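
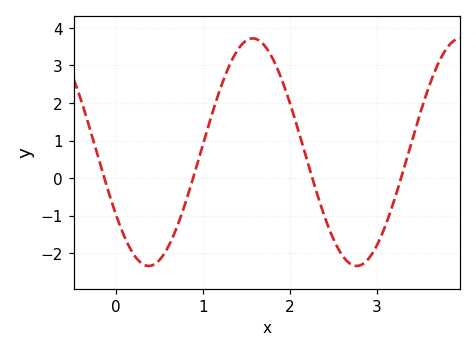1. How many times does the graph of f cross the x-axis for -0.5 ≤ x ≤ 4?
4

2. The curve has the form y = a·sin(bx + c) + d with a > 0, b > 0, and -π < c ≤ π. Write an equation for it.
y = 3.03sin(2.6x - 2.6) + 0.69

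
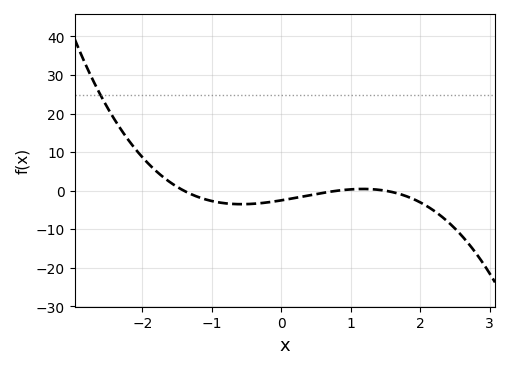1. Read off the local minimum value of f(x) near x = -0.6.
-3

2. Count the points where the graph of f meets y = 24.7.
1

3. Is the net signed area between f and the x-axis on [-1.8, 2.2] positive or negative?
negative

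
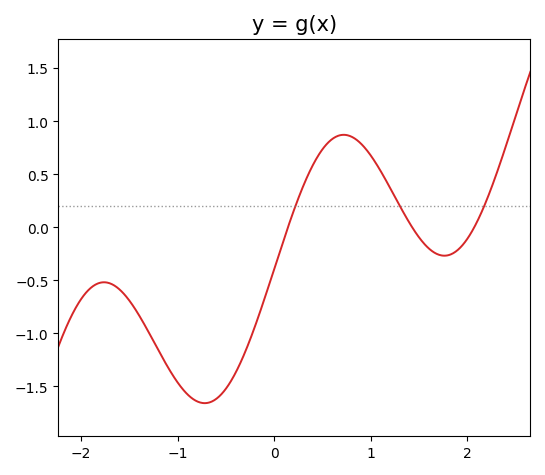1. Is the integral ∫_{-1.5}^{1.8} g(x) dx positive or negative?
negative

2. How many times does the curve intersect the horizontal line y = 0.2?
3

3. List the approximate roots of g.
0.142, 1.43, 2.07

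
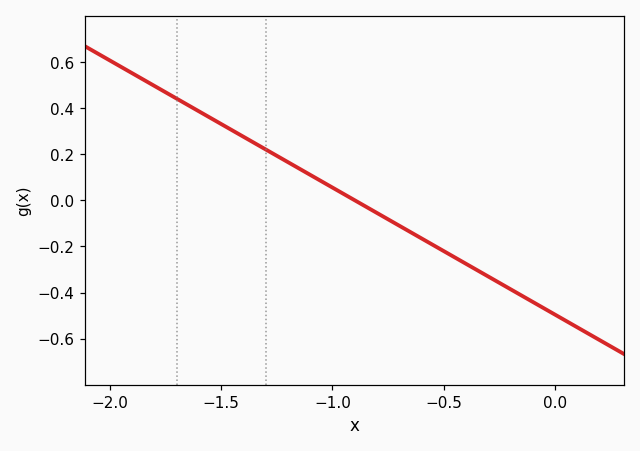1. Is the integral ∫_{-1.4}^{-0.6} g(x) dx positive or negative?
positive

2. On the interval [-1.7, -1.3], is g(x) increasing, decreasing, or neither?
decreasing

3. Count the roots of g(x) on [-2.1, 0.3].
1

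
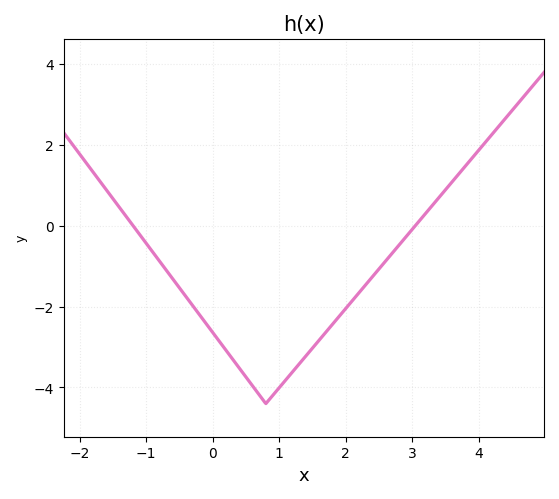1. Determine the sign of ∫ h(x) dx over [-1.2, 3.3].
negative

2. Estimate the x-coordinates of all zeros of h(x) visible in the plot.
-1.2, 3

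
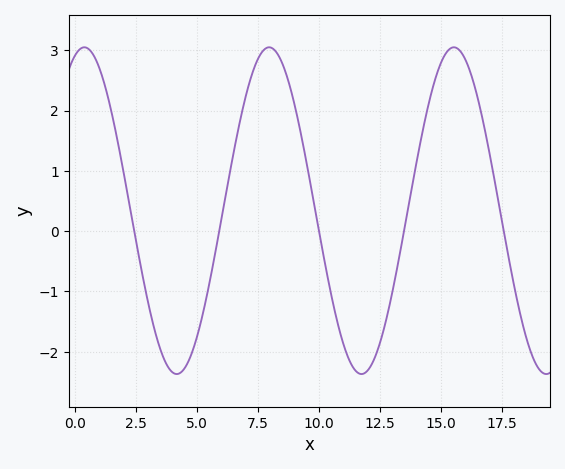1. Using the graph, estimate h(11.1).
-2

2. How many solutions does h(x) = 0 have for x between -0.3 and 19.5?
5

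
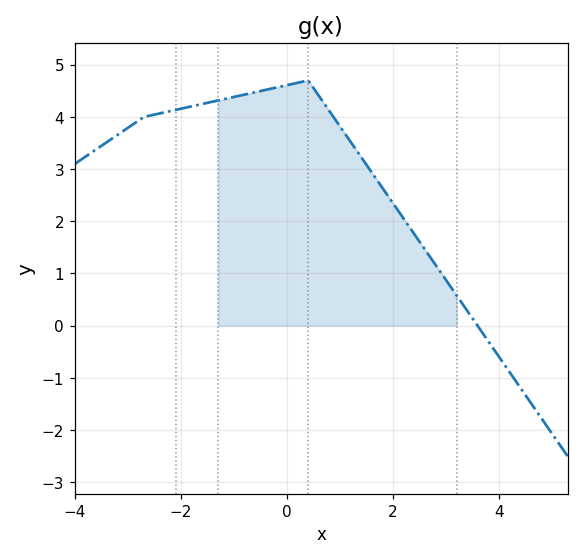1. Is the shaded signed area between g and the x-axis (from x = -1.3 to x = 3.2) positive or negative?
positive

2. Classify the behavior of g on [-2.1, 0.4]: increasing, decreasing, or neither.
increasing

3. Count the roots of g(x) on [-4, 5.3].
1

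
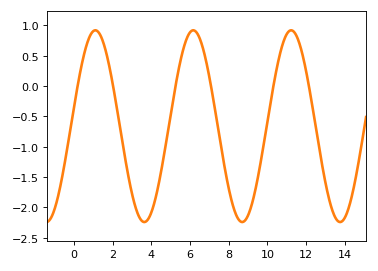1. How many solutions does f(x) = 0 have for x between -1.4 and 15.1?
6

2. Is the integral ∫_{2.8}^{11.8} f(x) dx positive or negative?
negative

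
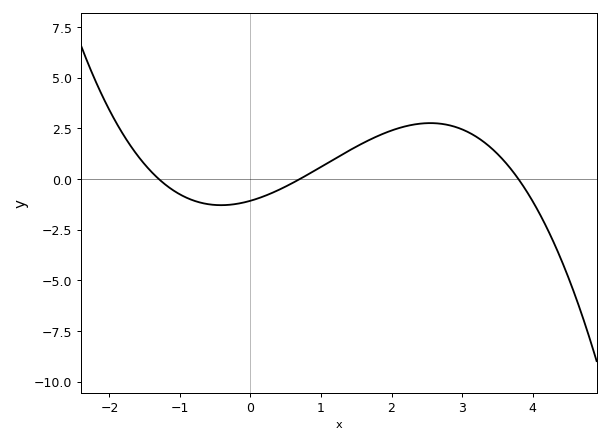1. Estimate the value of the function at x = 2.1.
2.6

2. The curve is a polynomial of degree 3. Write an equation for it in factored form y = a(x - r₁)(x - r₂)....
y = -0.31(x + 1.3)(x - 0.7)(x - 3.8)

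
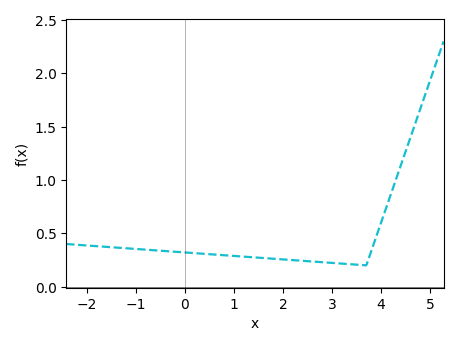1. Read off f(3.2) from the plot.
0.216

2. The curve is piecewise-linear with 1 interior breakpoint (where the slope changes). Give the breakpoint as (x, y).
(3.7, 0.2)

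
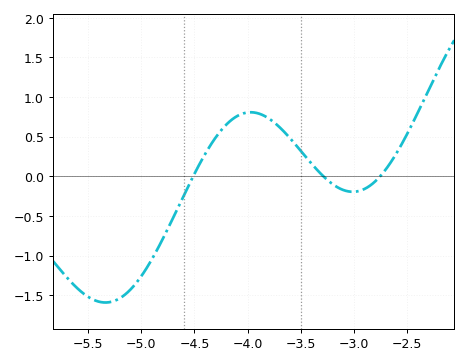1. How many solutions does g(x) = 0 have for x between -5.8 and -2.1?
3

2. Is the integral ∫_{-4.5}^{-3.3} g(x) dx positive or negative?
positive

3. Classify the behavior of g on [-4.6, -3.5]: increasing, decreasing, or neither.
neither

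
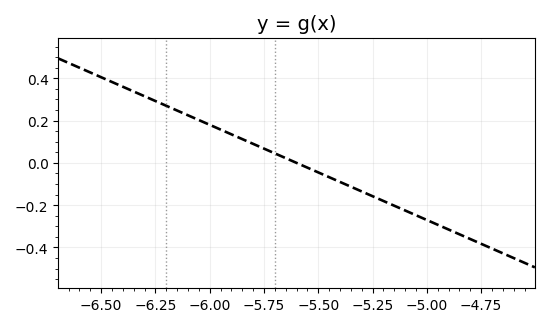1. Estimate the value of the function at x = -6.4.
0.36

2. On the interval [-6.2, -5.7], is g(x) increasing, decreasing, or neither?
decreasing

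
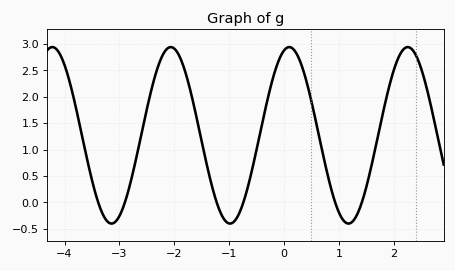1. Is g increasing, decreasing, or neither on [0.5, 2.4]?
neither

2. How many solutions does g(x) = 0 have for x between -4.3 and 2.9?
6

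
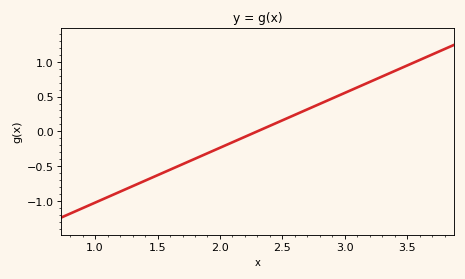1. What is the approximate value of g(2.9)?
0.45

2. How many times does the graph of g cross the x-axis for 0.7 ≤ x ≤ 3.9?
1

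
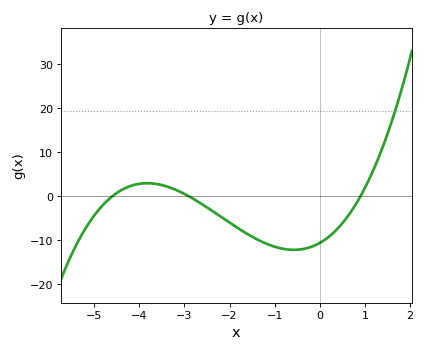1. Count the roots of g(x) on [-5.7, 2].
3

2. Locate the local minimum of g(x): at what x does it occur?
-0.6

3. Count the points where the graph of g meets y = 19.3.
1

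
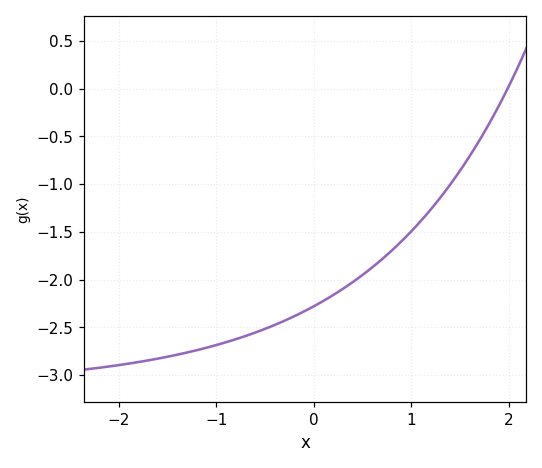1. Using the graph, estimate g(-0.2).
-2.38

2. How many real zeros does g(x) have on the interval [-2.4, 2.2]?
1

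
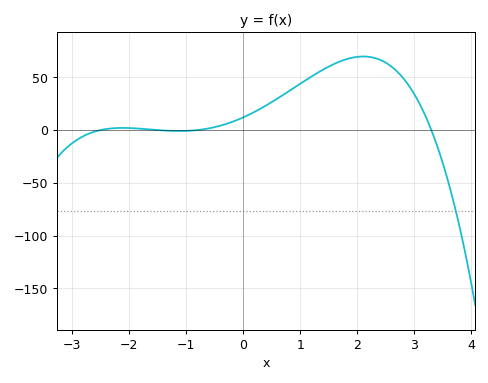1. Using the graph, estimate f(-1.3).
0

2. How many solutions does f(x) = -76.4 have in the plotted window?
1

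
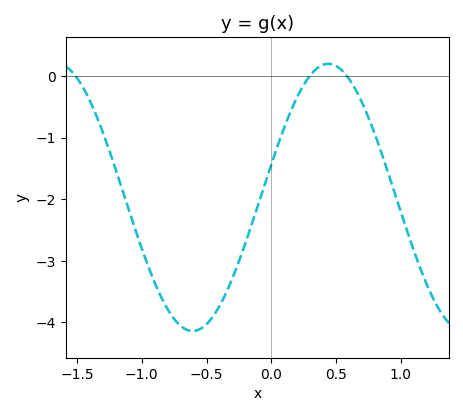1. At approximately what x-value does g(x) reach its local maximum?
0.44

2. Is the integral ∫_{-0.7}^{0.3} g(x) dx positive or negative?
negative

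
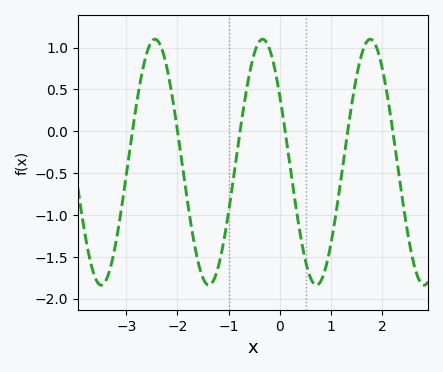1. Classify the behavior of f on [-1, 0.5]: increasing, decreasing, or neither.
neither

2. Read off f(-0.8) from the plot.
-0.095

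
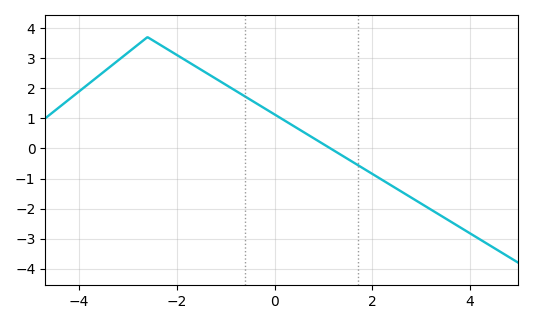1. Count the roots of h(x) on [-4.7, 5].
1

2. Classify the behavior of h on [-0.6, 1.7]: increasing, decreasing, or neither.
decreasing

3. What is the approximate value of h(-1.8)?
2.9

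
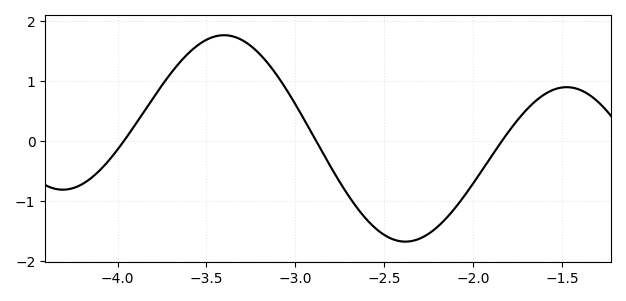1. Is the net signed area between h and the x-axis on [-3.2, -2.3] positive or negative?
negative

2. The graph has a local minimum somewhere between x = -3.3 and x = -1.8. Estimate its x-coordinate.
-2.38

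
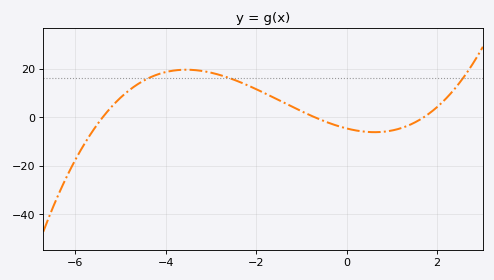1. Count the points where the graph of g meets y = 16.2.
3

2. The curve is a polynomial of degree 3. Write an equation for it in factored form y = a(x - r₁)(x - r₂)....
y = 0.71(x + 5.4)(x + 0.7)(x - 1.7)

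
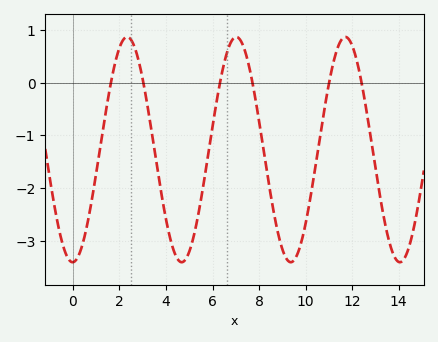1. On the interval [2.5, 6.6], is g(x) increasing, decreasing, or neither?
neither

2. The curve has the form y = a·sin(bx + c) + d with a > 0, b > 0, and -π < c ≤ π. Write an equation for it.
y = 2.14sin(1.34x - 1.55) - 1.27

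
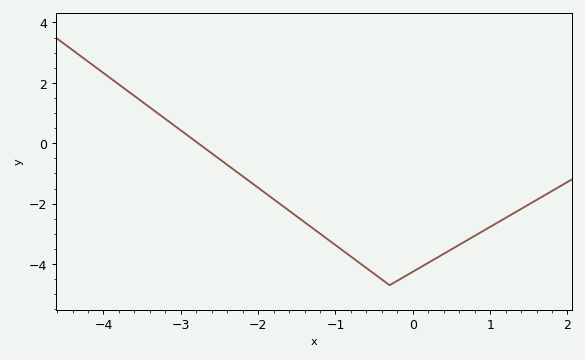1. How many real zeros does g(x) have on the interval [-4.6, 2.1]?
1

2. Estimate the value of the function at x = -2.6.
-0.333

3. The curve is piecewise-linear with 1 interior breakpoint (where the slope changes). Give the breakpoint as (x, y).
(-0.3, -4.7)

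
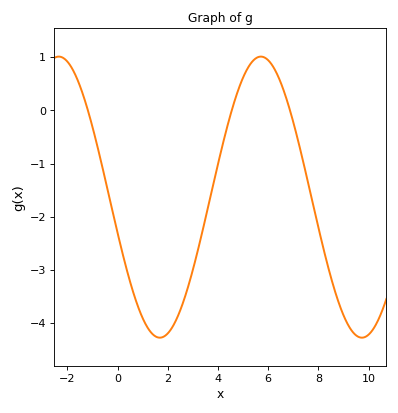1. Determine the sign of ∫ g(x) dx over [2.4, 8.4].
negative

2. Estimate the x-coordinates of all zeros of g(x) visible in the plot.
-1.2, 4.6, 6.8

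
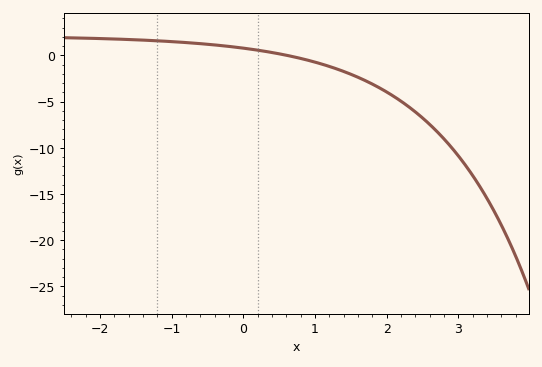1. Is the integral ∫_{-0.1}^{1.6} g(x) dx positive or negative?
negative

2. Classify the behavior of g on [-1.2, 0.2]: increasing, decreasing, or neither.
decreasing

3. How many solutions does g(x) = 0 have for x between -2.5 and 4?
1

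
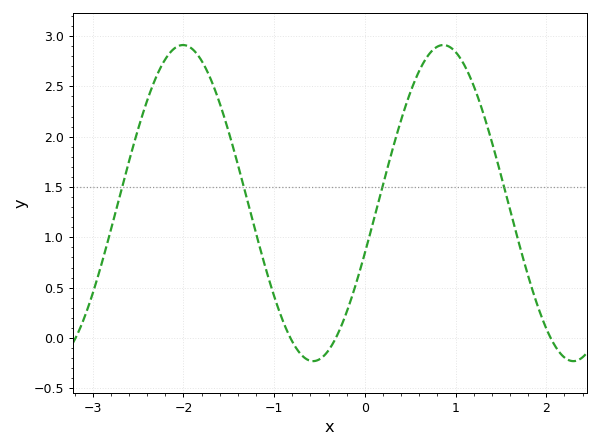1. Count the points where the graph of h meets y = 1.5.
4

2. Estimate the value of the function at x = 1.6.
1.25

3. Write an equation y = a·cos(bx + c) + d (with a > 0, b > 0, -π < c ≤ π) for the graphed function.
y = 1.57cos(2.2x - 1.9) + 1.34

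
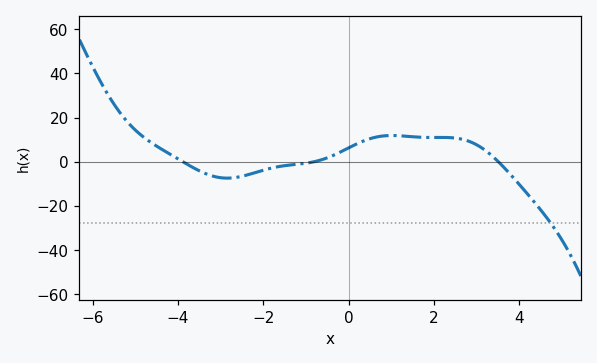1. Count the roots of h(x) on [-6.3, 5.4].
3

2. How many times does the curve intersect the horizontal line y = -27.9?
1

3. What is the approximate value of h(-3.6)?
-3.11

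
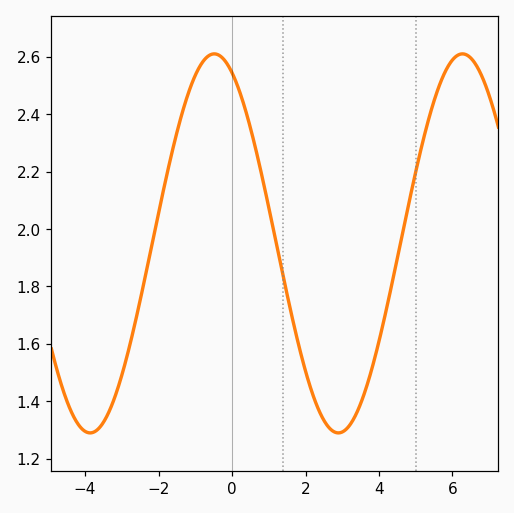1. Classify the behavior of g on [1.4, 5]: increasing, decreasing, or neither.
neither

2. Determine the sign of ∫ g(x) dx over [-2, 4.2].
positive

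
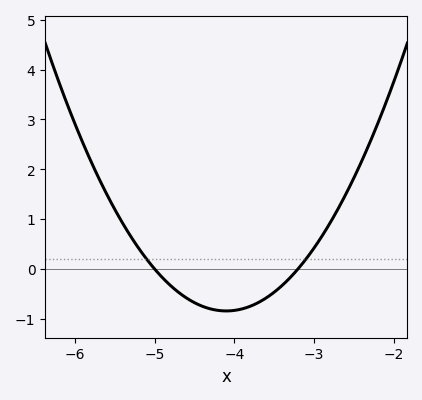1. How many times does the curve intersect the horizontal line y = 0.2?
2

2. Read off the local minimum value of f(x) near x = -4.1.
-0.8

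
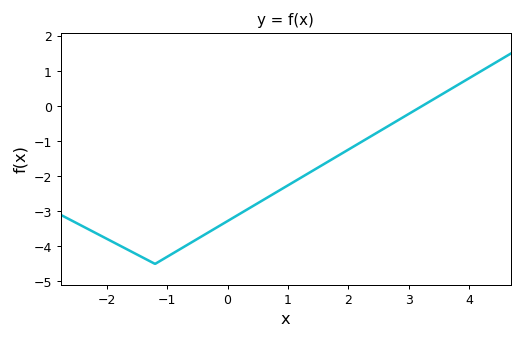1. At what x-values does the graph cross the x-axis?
3.2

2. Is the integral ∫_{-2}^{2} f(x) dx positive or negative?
negative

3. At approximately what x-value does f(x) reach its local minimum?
-1.2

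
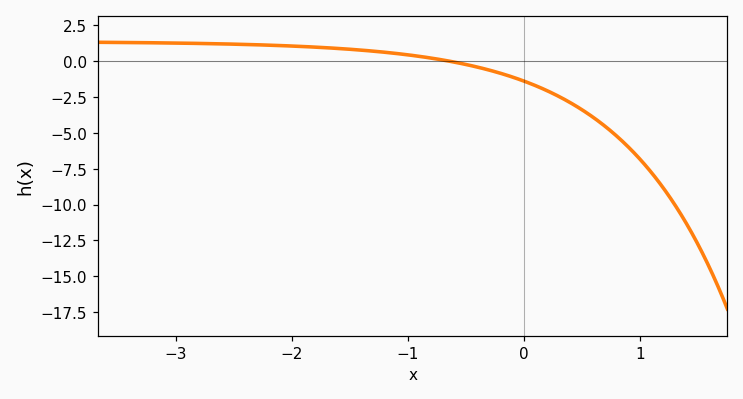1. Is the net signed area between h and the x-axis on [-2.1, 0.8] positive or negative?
negative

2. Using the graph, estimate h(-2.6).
1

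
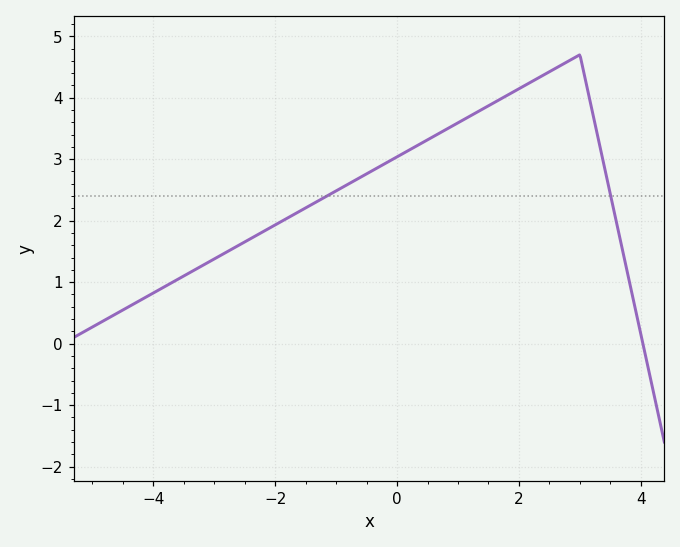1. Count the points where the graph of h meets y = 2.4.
2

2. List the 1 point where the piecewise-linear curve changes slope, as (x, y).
(3, 4.7)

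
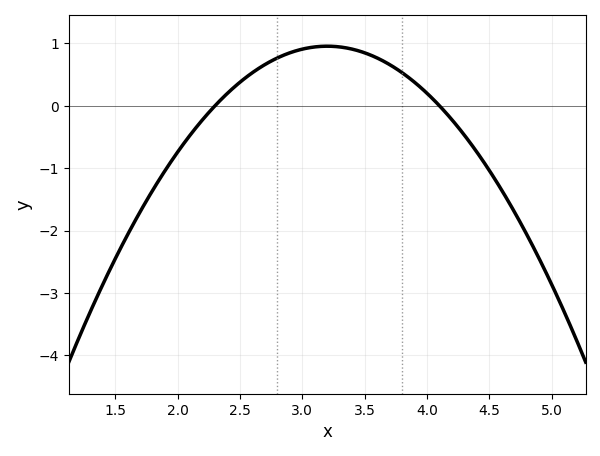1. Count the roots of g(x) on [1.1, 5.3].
2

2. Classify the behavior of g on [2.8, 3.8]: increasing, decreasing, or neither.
neither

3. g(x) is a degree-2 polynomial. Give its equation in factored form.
y = -1.18(x - 2.3)(x - 4.1)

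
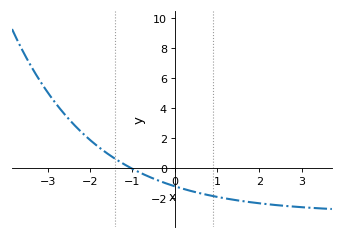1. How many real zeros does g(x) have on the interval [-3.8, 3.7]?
1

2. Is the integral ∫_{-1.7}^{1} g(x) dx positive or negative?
negative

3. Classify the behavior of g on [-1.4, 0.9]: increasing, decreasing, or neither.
decreasing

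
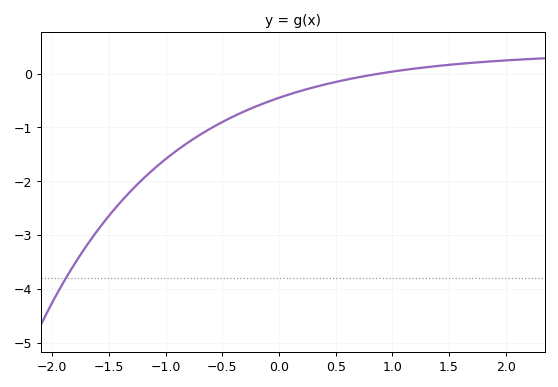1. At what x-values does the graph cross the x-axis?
0.887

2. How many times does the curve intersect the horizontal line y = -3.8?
1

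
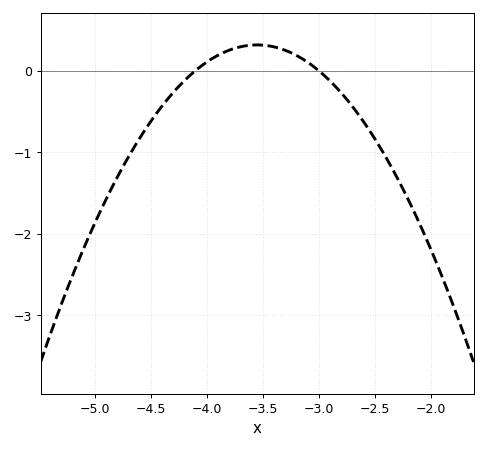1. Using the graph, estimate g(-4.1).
0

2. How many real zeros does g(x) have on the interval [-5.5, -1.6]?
2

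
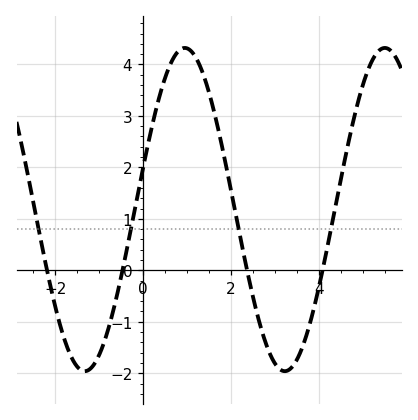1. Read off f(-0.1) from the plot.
1.56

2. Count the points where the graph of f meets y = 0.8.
4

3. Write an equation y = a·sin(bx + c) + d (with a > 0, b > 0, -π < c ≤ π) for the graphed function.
y = 3.14sin(1.38x + 0.26) + 1.18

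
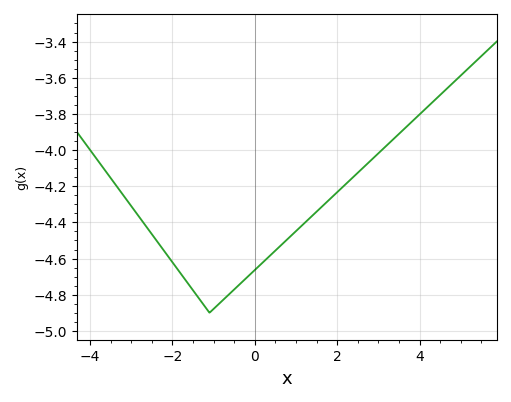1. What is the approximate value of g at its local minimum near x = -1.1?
-4.9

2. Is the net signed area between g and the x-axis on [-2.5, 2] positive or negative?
negative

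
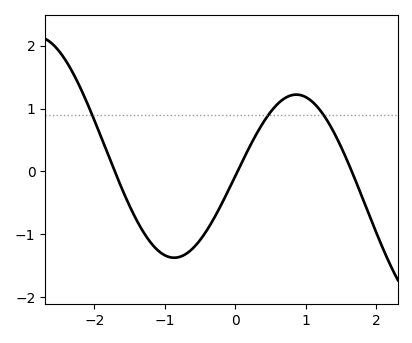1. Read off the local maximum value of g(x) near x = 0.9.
1.22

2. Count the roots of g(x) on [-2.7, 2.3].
3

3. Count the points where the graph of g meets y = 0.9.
3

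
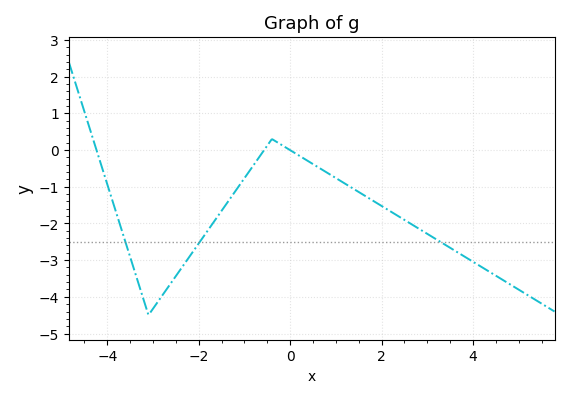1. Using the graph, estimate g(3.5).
-2.7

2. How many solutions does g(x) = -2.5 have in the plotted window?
3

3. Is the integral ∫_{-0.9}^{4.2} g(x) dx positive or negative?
negative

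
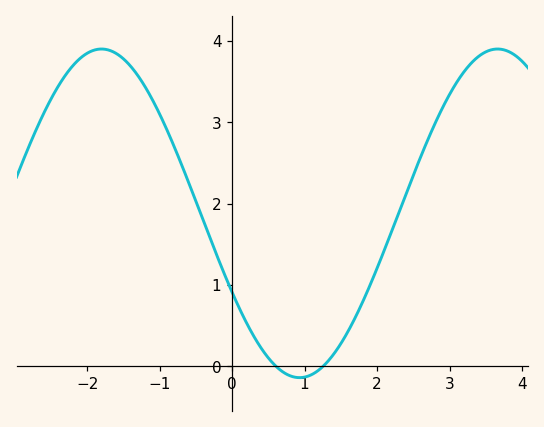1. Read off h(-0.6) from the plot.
2.26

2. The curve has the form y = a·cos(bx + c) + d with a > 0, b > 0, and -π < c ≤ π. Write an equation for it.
y = 2.02cos(1.15x + 2.07) + 1.88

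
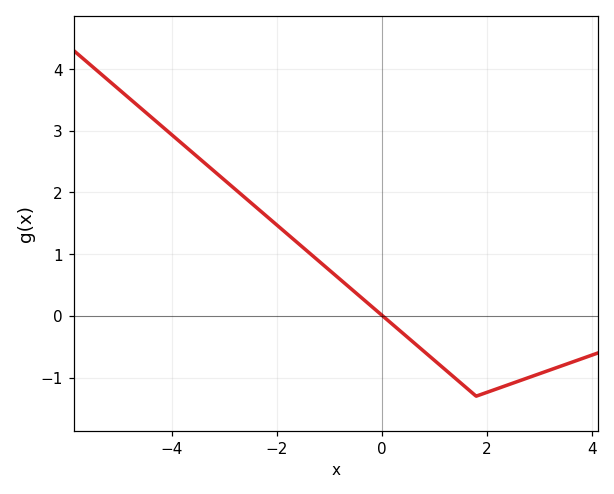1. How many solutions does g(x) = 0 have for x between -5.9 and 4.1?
1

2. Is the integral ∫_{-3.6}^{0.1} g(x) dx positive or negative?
positive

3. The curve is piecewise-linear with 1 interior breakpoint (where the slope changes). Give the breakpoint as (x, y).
(1.8, -1.3)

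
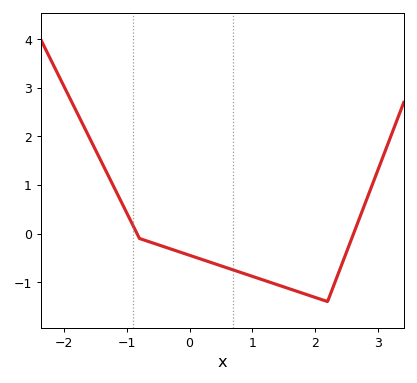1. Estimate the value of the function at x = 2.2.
-1.4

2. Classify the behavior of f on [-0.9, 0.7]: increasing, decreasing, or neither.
decreasing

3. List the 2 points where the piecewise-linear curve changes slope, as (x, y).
(-0.8, -0.1); (2.2, -1.4)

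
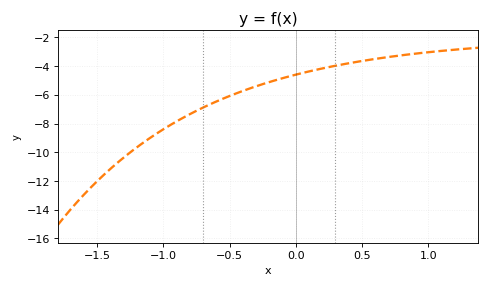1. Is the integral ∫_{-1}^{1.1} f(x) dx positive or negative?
negative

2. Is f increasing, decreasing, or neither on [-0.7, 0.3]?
increasing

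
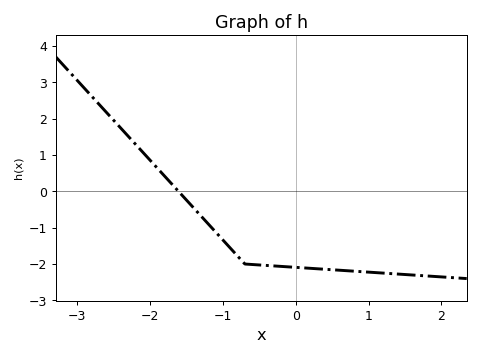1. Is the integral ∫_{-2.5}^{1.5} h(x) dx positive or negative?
negative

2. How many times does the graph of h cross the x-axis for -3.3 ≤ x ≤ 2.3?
1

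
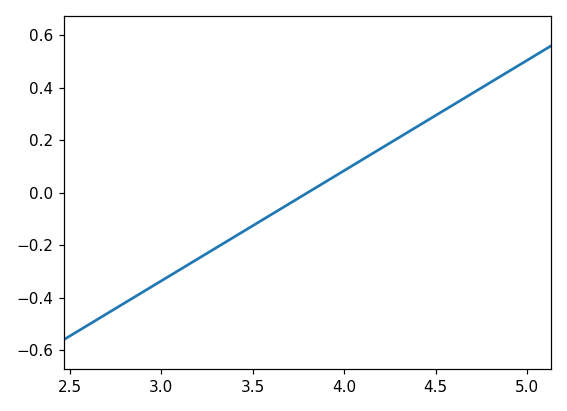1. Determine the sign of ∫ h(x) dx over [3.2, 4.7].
positive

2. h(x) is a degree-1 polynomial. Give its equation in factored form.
y = 0.42(x - 3.8)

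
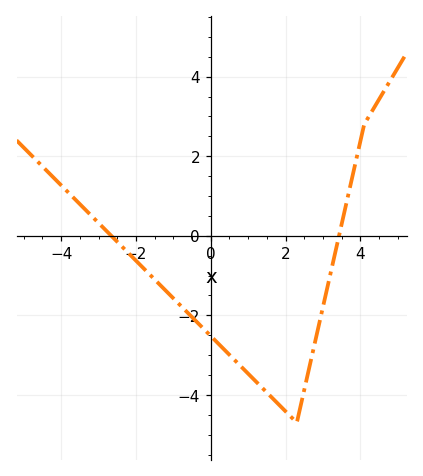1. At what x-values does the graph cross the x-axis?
-2.6, 3.4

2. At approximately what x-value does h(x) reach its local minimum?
2.2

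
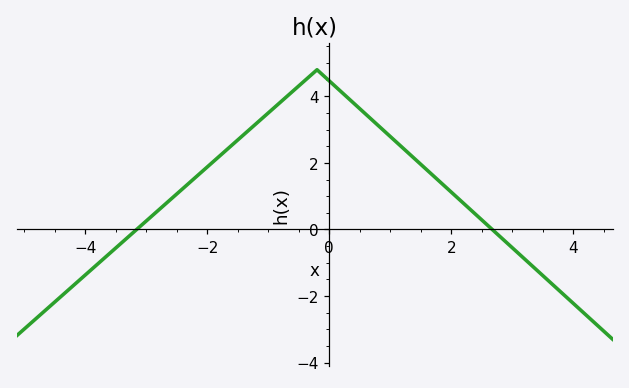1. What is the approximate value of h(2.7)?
-0.047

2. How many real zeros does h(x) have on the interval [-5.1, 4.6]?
2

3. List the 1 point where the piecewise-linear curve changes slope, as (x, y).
(-0.2, 4.8)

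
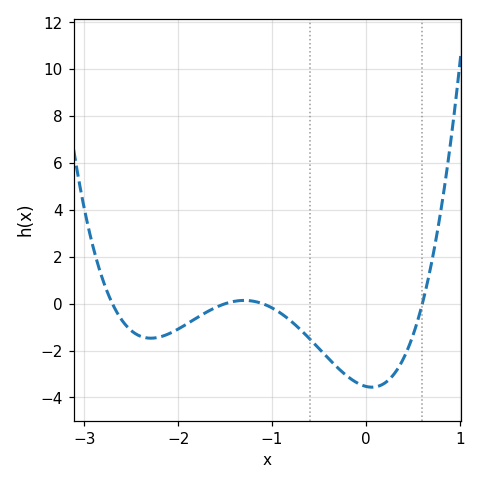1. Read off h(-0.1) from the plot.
-3.4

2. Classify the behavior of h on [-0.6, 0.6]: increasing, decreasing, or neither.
neither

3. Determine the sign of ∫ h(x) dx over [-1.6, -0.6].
negative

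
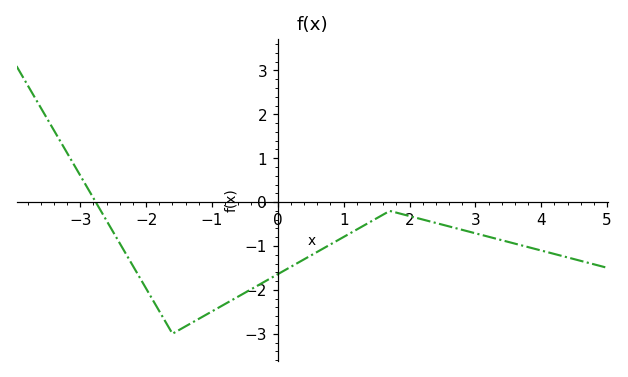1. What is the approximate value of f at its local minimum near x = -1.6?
-3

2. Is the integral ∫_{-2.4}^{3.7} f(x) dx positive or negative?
negative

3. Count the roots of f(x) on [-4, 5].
1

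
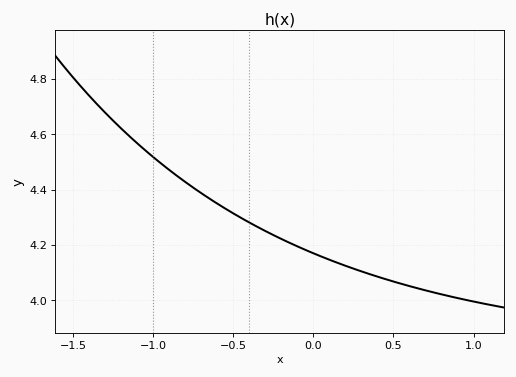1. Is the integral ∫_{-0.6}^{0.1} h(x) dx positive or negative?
positive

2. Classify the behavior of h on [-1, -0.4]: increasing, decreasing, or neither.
decreasing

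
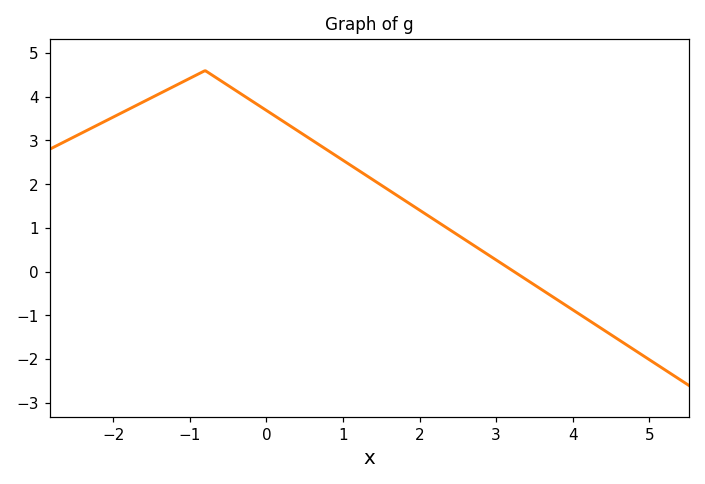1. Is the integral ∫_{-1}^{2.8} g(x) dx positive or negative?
positive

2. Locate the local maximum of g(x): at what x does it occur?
-0.799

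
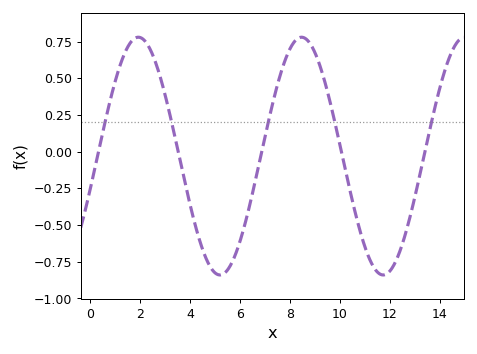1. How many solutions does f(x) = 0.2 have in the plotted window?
5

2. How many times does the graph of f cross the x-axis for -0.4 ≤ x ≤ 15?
5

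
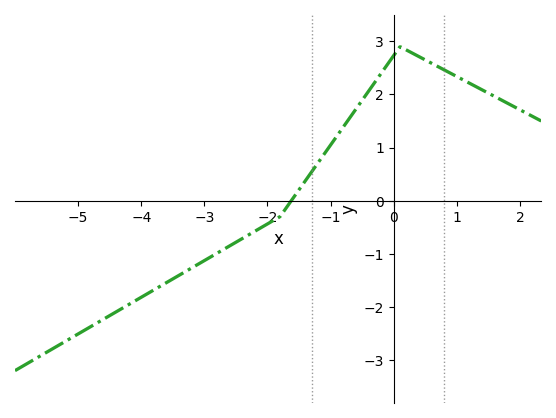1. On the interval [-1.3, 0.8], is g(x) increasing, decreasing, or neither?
neither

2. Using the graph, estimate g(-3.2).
-1.3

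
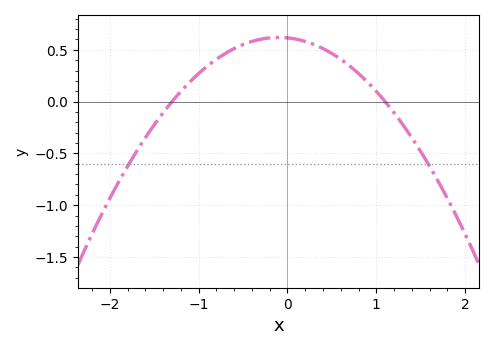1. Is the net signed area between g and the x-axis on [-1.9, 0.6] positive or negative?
positive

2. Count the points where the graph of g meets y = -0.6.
2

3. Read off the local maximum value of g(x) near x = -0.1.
0.6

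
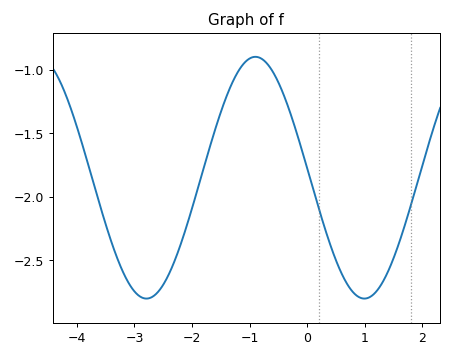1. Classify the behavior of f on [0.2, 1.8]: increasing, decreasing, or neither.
neither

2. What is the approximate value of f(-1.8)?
-1.78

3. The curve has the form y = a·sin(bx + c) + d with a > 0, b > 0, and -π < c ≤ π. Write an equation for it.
y = 0.95sin(1.66x + 3.06) - 1.85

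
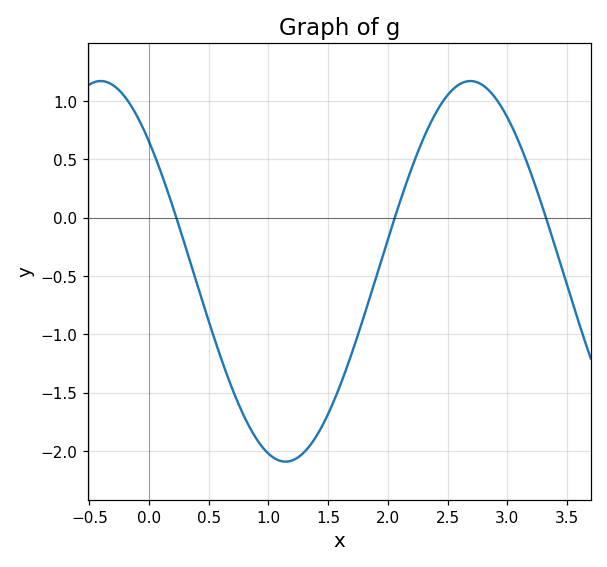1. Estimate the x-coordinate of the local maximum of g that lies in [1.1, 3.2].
2.7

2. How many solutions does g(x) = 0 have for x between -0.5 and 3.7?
3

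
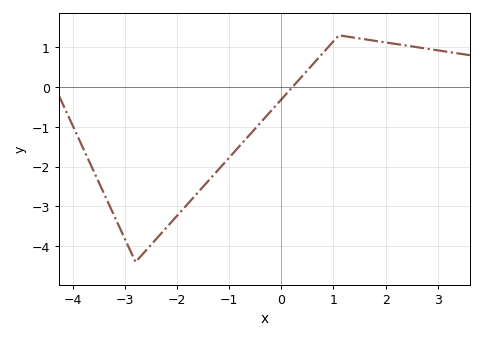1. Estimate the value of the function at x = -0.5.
-1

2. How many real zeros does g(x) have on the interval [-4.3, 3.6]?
1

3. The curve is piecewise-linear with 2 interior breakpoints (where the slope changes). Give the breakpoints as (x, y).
(-2.8, -4.4); (1.1, 1.3)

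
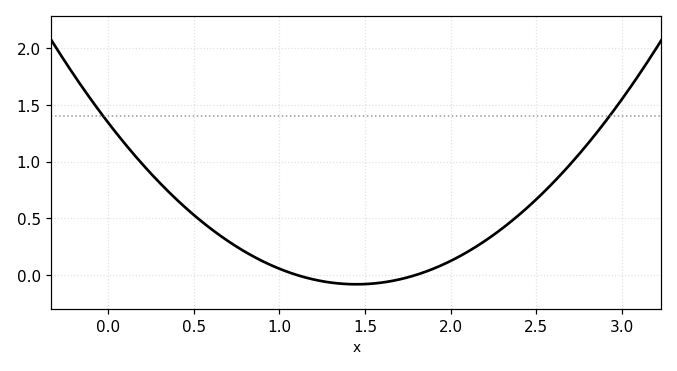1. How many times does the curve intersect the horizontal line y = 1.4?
2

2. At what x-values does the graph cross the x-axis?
1.1, 1.8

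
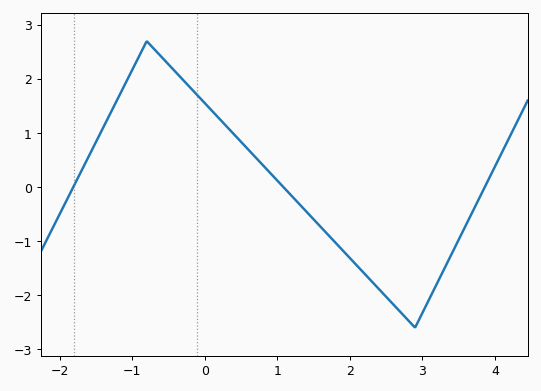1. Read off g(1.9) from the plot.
-1.2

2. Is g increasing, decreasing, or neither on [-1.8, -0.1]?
neither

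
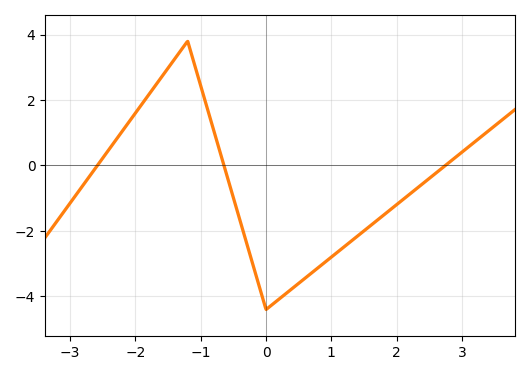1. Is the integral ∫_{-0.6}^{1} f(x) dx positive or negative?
negative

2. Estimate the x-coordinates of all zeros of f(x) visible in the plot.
-2.58, -0.644, 2.75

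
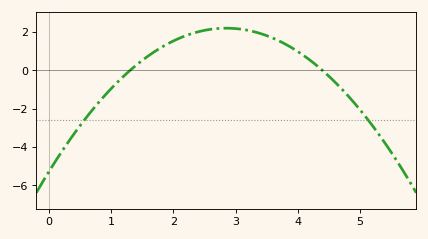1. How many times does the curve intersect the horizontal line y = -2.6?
2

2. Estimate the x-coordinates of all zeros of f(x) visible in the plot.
1.3, 4.4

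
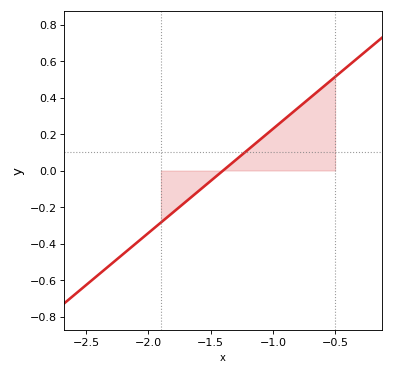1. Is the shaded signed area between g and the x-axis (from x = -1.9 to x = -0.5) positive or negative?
positive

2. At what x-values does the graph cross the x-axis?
-1.4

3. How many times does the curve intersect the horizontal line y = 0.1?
1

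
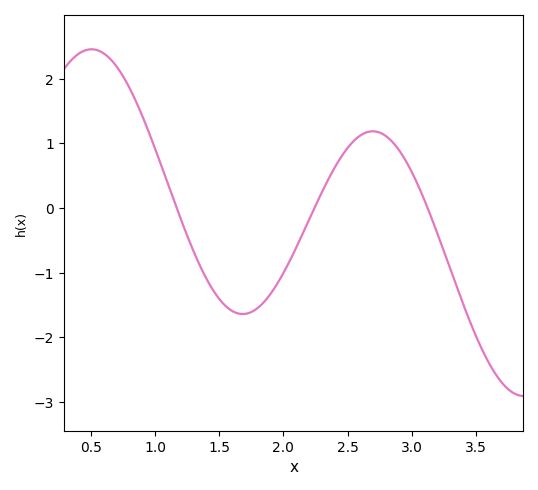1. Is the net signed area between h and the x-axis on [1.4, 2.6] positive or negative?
negative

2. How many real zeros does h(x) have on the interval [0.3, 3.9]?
3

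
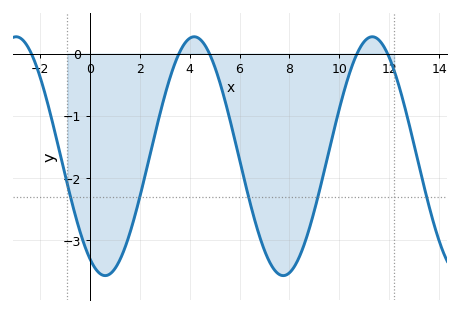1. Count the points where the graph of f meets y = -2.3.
5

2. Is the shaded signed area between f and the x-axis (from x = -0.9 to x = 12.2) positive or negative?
negative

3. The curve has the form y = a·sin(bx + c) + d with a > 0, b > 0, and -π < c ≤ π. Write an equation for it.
y = 1.92sin(0.88x - 2.11) - 1.65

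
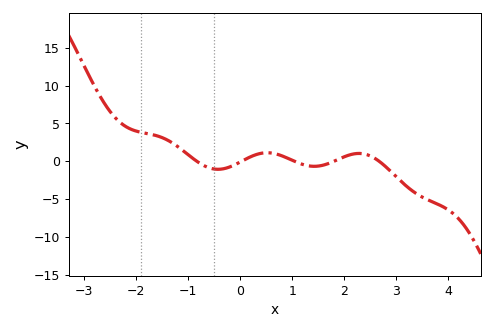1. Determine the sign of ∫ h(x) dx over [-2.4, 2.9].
positive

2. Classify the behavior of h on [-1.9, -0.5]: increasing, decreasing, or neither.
decreasing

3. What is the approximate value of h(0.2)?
0.599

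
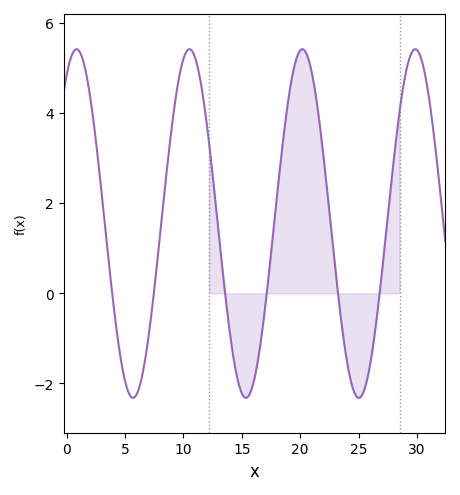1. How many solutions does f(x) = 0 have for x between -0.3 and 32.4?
6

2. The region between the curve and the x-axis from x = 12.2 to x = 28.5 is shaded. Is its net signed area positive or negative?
positive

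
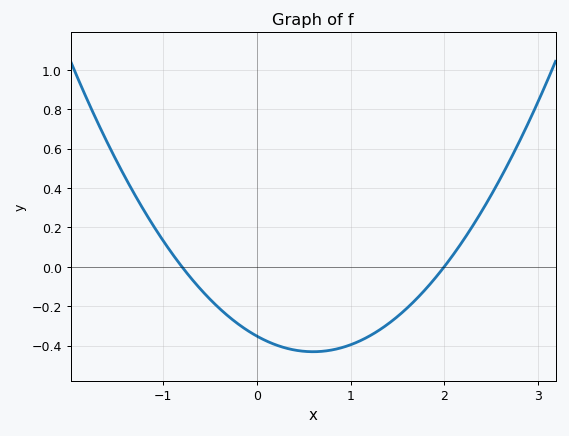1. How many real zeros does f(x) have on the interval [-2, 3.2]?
2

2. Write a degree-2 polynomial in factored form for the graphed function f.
y = 0.22(x + 0.8)(x - 2)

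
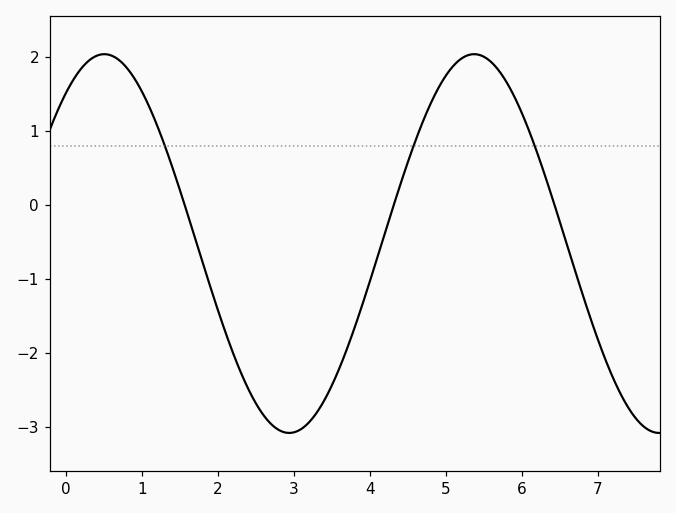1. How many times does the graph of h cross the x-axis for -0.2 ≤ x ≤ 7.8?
3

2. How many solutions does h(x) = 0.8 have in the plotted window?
3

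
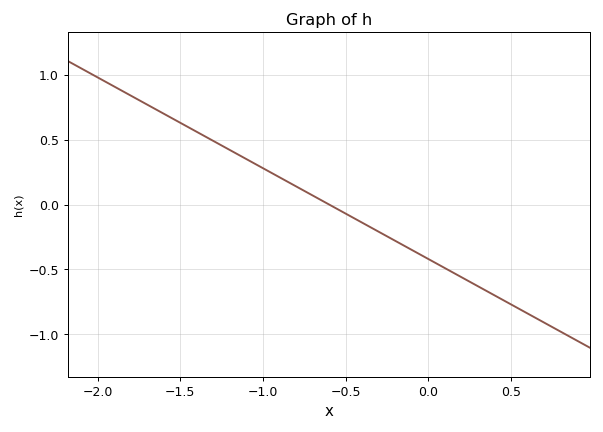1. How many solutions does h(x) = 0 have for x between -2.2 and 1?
1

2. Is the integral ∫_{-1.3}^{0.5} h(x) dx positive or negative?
negative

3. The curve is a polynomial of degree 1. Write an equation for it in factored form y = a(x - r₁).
y = -0.7(x + 0.6)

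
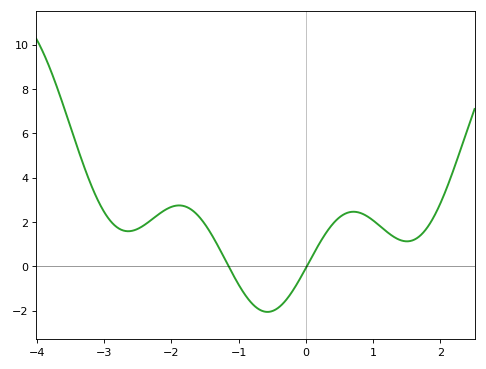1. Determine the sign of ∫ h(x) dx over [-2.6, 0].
positive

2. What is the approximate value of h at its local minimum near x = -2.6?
1.59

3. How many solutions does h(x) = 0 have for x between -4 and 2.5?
2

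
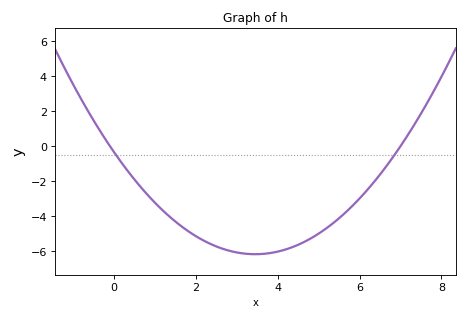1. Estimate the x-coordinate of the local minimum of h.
3.45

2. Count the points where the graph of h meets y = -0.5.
2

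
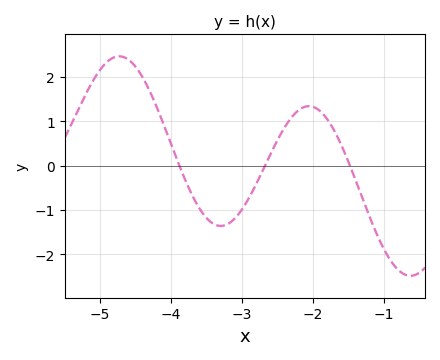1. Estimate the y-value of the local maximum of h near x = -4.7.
2.46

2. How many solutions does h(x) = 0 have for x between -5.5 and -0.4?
3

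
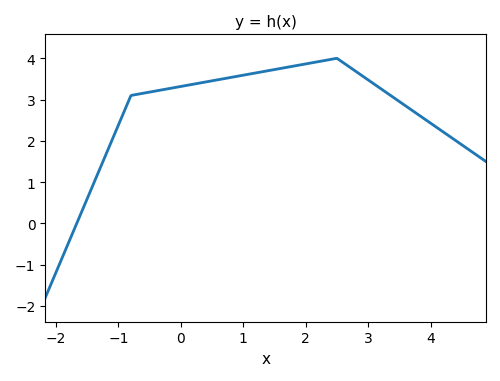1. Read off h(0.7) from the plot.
3.5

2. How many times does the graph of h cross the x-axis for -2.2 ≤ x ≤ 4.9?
1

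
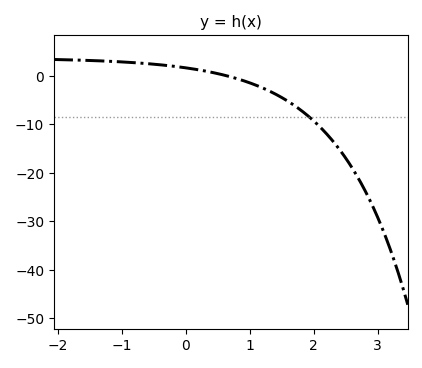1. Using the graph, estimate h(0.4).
1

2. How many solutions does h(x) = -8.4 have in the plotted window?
1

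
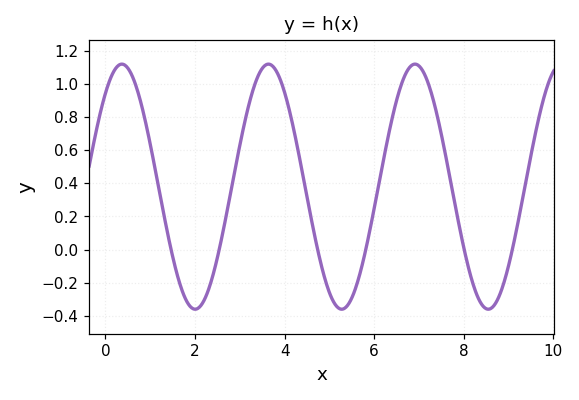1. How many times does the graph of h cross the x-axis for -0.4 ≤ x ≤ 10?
6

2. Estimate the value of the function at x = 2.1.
-0.34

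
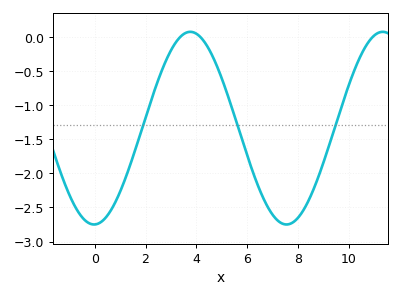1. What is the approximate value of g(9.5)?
-1.25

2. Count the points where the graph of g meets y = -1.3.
3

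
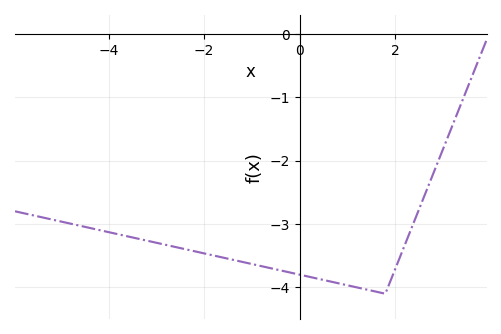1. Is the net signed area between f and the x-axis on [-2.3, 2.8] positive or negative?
negative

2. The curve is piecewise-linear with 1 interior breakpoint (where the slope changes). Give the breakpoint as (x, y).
(1.8, -4.1)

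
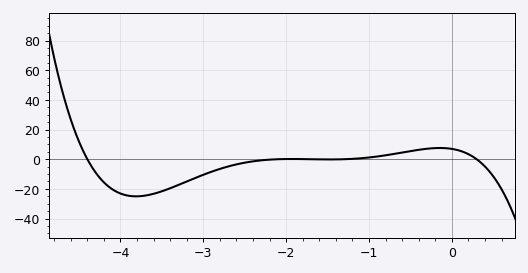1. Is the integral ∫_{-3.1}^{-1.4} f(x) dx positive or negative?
negative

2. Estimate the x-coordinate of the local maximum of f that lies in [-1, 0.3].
-0.142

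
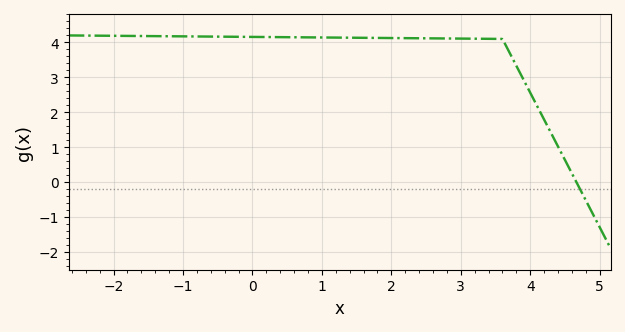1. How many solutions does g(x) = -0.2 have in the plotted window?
1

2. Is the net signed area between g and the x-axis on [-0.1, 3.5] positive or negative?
positive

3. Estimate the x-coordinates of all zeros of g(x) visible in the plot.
4.66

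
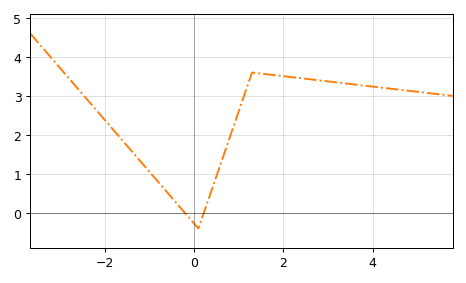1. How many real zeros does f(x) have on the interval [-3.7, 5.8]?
2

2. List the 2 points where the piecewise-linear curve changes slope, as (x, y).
(0.1, -0.4); (1.3, 3.6)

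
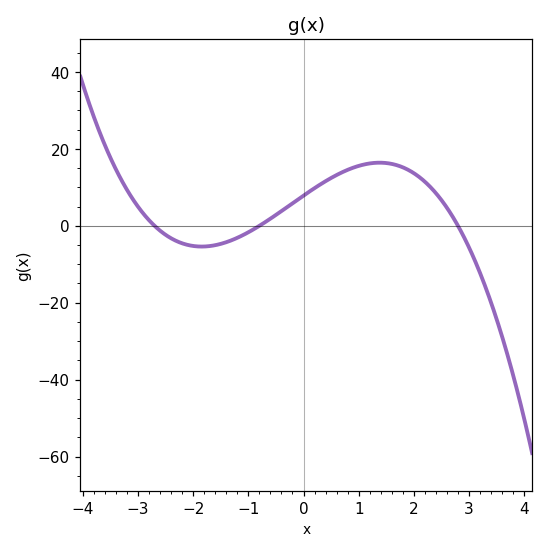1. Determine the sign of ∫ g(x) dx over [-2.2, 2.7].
positive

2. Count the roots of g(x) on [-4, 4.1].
3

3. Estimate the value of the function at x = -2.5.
-2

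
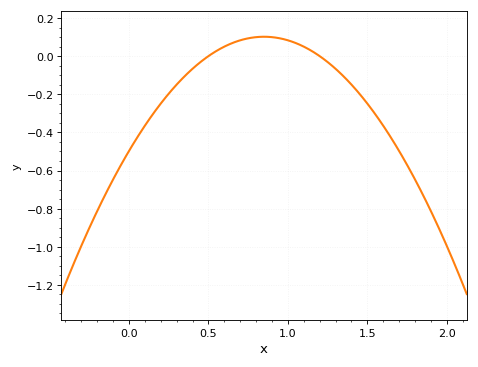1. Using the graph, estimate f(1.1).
0.05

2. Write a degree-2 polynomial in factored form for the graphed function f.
y = -0.83(x - 0.5)(x - 1.2)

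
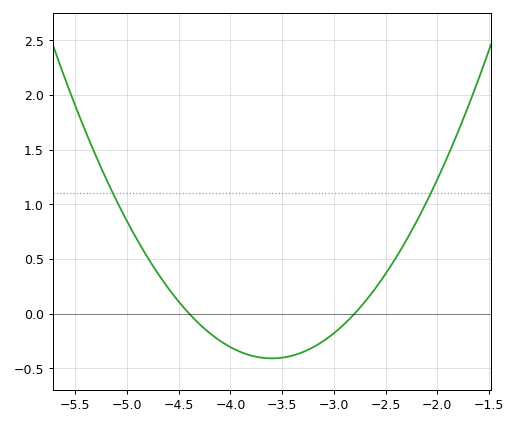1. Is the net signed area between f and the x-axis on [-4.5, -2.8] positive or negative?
negative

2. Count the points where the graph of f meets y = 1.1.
2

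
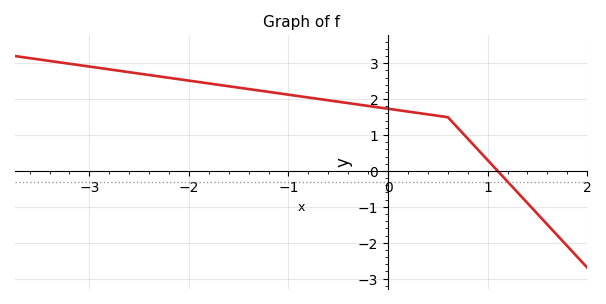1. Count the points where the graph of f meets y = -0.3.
1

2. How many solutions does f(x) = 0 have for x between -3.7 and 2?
1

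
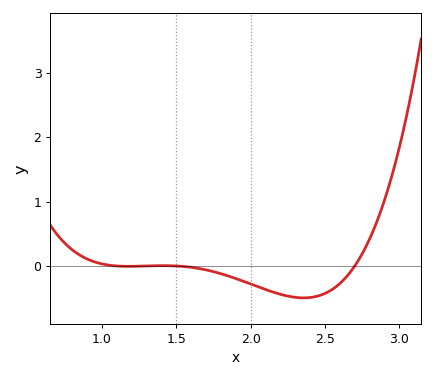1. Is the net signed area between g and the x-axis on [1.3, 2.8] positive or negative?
negative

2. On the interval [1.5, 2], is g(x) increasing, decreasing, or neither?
decreasing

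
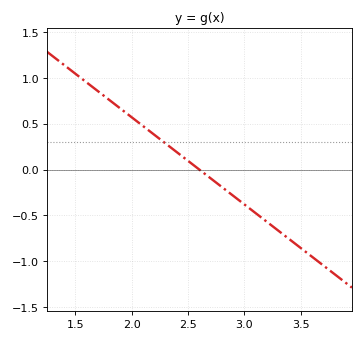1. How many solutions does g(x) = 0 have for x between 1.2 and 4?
1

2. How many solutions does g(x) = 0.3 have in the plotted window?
1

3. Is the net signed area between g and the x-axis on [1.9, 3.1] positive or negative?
positive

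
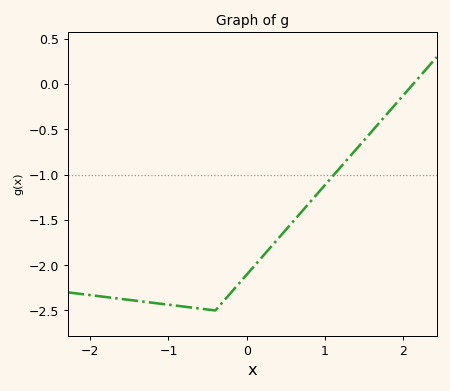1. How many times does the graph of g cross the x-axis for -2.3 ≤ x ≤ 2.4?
1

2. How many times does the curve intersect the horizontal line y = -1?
1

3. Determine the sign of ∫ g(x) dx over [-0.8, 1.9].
negative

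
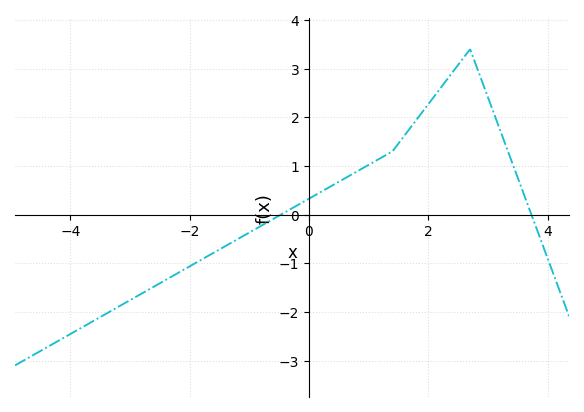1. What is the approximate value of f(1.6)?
1.6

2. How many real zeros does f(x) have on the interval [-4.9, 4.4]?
2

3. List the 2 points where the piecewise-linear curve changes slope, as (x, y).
(1.4, 1.3); (2.7, 3.4)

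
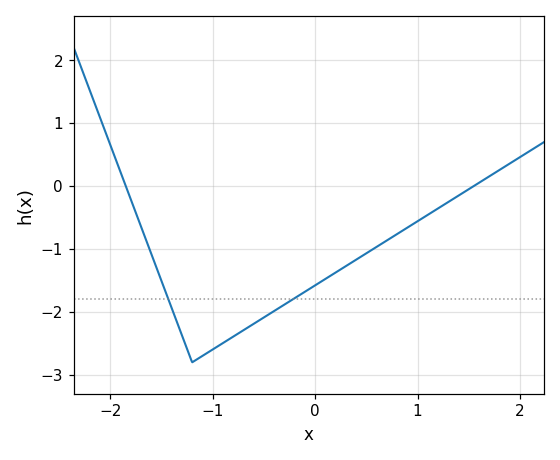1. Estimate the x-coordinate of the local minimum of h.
-1.2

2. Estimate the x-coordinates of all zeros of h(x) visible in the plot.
-1.8, 1.5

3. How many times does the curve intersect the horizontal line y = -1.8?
2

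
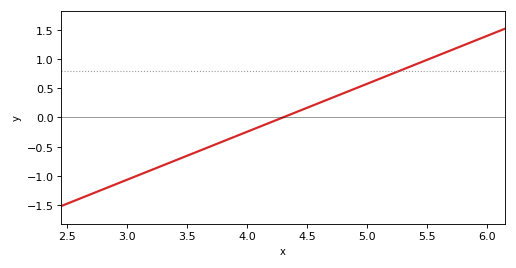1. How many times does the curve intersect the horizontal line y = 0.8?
1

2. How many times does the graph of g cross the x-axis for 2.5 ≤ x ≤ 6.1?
1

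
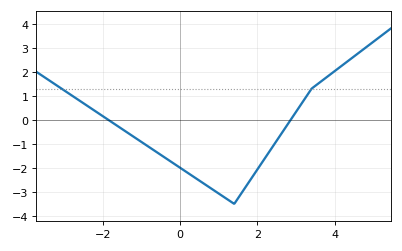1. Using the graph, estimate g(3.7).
1.7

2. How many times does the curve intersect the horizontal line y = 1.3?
2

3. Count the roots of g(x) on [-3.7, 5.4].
2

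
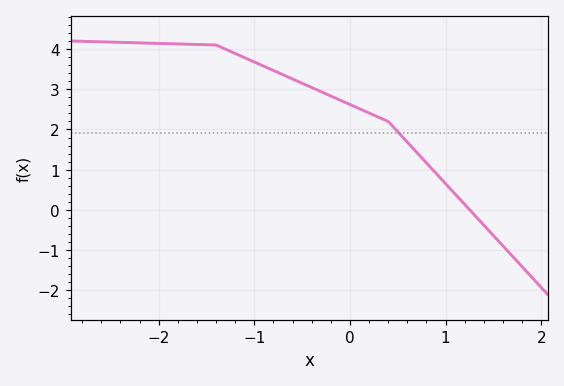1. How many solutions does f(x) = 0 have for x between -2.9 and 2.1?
1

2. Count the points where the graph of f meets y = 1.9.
1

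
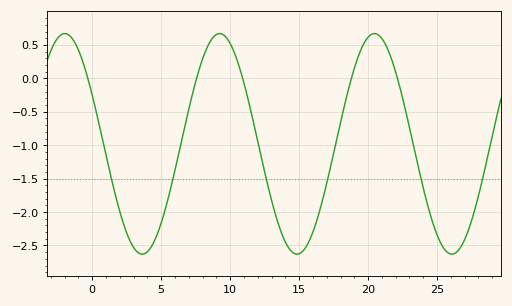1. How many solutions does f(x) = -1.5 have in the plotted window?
6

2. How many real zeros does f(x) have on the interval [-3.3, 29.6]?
5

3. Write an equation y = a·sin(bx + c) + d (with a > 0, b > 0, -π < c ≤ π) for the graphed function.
y = 1.65sin(0.56x + 2.68) - 0.98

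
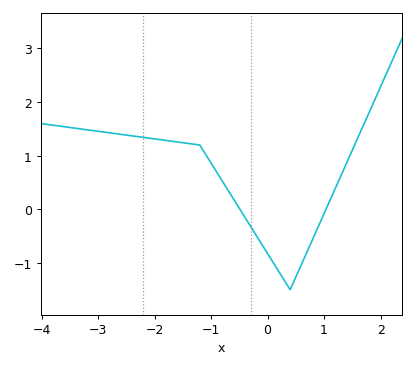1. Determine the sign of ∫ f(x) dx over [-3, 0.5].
positive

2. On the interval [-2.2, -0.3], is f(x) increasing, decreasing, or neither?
decreasing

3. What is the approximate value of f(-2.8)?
1.43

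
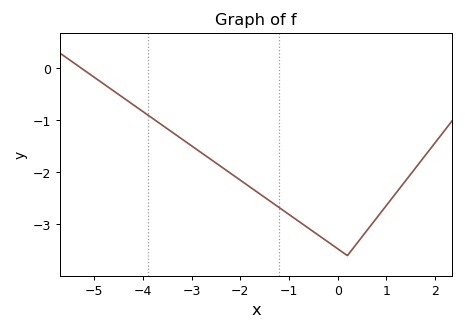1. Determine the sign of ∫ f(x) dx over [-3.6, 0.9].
negative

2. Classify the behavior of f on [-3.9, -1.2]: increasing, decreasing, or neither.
decreasing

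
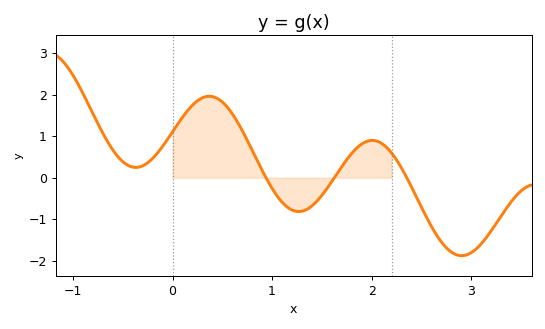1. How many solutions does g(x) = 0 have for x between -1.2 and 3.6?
3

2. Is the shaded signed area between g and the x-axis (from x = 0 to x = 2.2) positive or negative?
positive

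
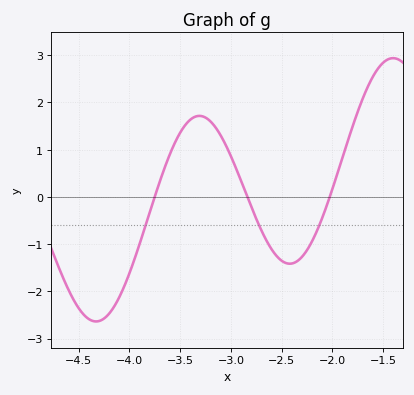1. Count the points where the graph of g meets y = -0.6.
3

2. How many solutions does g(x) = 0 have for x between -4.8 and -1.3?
3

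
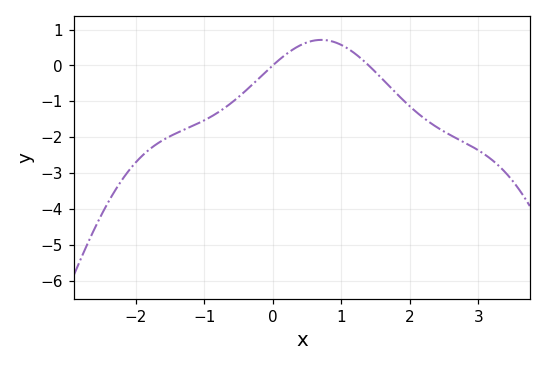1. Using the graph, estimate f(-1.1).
-1.62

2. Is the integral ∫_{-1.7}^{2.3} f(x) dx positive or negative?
negative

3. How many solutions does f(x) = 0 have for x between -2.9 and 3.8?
2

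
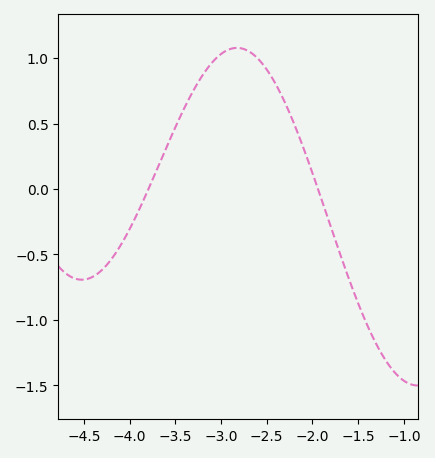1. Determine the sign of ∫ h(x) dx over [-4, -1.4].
positive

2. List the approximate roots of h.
-3.79, -1.94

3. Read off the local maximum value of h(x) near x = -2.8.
1.08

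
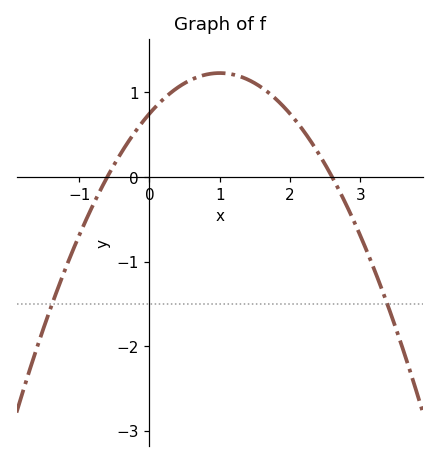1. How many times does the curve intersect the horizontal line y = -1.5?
2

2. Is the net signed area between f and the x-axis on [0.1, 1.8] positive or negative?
positive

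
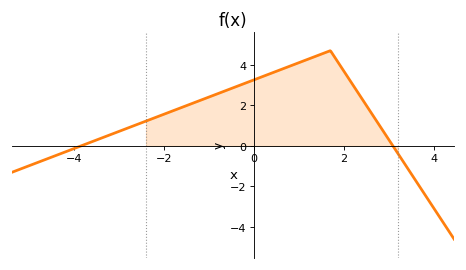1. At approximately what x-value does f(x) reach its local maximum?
1.7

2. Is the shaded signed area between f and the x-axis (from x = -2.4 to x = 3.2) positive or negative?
positive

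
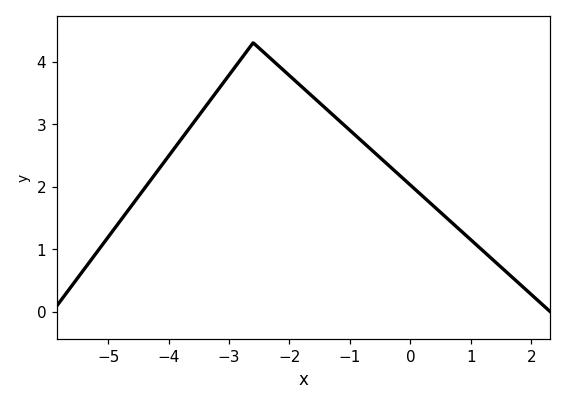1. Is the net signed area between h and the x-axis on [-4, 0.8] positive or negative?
positive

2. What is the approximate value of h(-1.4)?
3.3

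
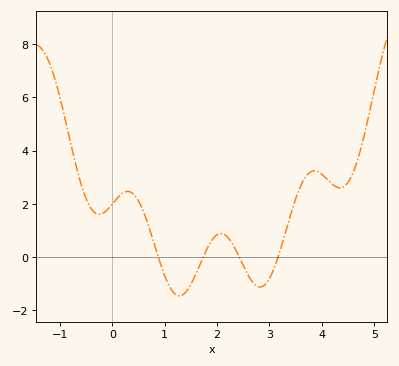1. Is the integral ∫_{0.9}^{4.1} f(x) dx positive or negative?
positive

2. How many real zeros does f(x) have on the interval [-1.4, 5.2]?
4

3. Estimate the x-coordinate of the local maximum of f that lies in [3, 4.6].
3.86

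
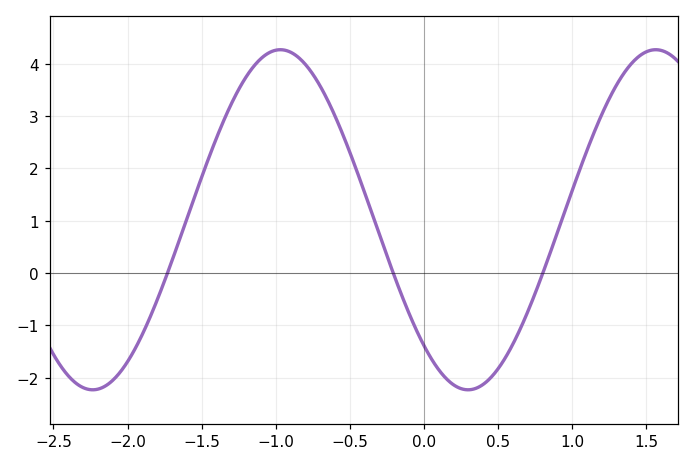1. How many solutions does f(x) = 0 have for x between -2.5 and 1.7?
3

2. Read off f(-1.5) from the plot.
1.83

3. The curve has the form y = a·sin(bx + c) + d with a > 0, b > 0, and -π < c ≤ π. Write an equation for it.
y = 3.25sin(2.48x - 2.31) + 1.02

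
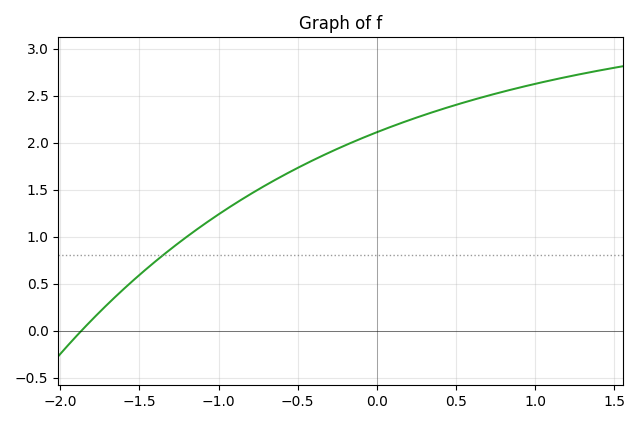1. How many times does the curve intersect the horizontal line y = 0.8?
1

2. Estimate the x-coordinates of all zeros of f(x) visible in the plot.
-1.87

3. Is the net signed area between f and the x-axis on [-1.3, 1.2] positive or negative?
positive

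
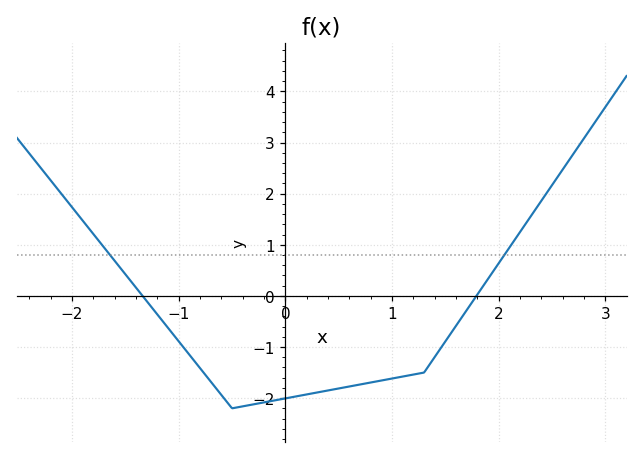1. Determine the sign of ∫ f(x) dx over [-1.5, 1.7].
negative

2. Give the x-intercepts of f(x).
-1.3, 1.8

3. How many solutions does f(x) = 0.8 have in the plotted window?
2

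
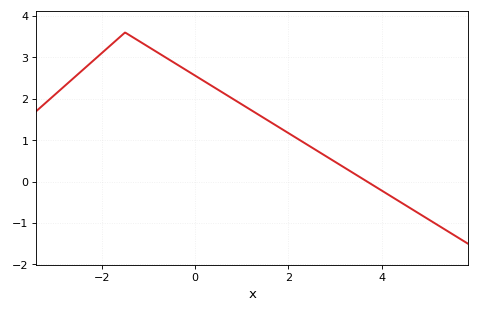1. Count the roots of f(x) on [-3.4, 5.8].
1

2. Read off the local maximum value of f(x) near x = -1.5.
3.6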